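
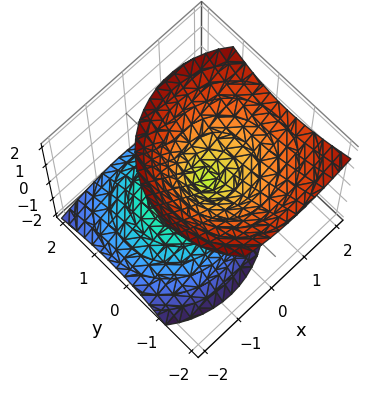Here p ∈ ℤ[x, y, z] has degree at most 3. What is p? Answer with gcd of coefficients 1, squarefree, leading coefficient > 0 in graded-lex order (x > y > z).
3*x^2 - 2*x*z + 3*y^2 + 2*y*z - 3*z^2

There are 2 components. Treating them together as one polynomial.
deg p = 2. A generic line meets the surface in up to 2 points.
Against the integer gridlines: it crosses the z-axis at the gridline z = 0; it meets the y-axis at y = 0 (among the integer gridlines).
Putting this together gives p.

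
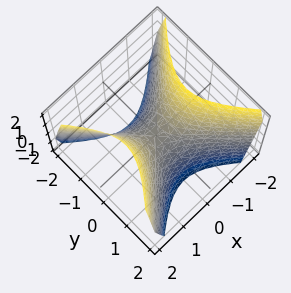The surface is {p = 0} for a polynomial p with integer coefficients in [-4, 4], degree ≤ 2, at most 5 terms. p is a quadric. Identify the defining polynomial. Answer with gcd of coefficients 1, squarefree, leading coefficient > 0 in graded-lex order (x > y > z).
3*x^2 - 3*y^2 - 2*z

The degree is 2 — a hyperbolic paraboloid; a quadric.
Symmetries: the x ↦ −x reflection is a symmetry, so x appears only in even powers; the y ↦ −y reflection is a symmetry, so y appears only in even powers.
Observable constraints: it meets the z-axis at z = 0 (among the integer gridlines); it crosses the y-axis at the gridline y = 0; it crosses the x-axis at the gridline x = 0.
These observations pin down the coefficients.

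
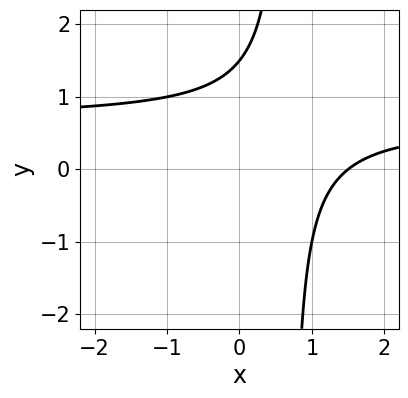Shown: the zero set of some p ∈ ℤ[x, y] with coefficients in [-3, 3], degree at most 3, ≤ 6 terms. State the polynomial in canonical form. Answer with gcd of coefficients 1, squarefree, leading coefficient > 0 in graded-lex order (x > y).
3*x*y - 2*x - 2*y + 3

The degree is 2 — the shape is more complex than any degree-1 curve.
Solving for integer coefficients yields p as stated.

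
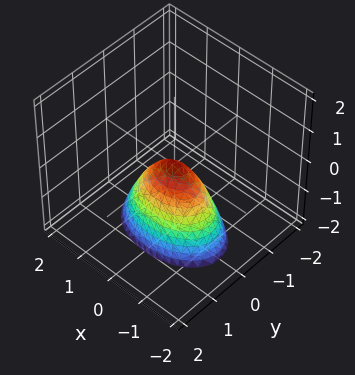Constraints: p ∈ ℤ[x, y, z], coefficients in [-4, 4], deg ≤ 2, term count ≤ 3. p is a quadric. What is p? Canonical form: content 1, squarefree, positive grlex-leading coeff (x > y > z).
x^2 + 2*y^2 + z

(a) deg p = 2. A single bowl opening along one axis; a quadric.
(b) Symmetries: mirror symmetry x ↦ −x ⇒ only even powers of x; the y ↦ −y reflection is a symmetry, so y appears only in even powers.
(c) Against the integer gridlines: it meets the x-axis at x = 0 (among the integer gridlines); it meets the y-axis at y = 0 (among the integer gridlines); it meets the z-axis at z = 0 (among the integer gridlines).
(d) The integer polynomial consistent with all of this is the stated p.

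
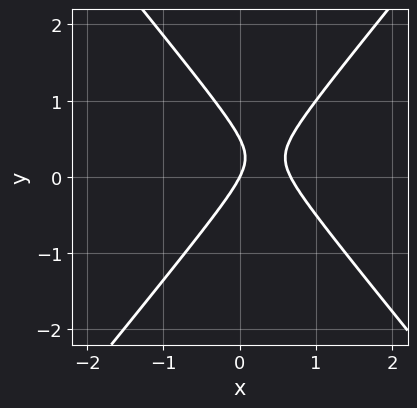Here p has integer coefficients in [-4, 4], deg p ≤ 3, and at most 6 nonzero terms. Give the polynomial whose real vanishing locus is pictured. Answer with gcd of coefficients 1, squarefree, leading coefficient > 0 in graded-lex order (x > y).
3*x^2 - 2*y^2 - 2*x + y

First, the degree is 2 — no degree-1 curve has this shape.
Next, observable constraints: it meets the x-axis at x = 0 (among the integer gridlines); it meets the y-axis at y = 0 (among the integer gridlines).
Finally, fitting integer coefficients to these (and the overall shape) gives p.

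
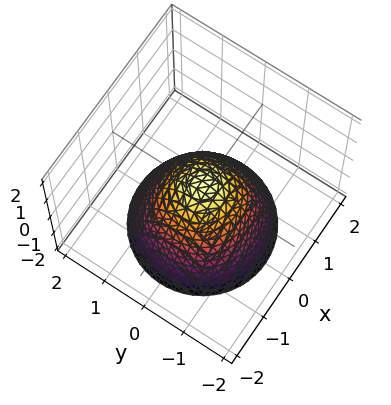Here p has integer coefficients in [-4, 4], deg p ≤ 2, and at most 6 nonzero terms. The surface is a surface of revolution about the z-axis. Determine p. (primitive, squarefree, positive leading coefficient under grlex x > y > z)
(a) deg p = 2. A generic line meets the surface in up to 2 points.
(b) Symmetries: rotational symmetry about the z-axis ⇒ p depends on x, y only through x² + y².
(c) Observable constraints: a circular section at z = 0 has radius between 0 and 1.
(d) Putting this together gives p.

3*x^2 + 3*y^2 + 3*z - 1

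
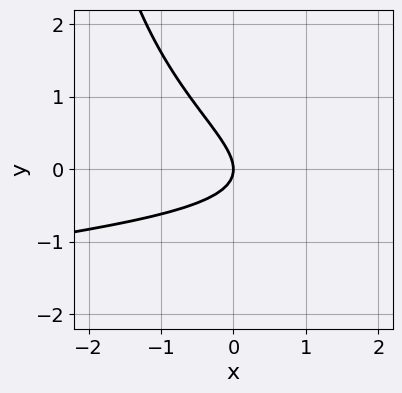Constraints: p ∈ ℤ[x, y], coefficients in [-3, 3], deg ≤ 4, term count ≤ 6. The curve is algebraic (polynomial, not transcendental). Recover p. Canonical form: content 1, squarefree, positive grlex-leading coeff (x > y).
Degree: the shape is more complex than any degree-2 curve, so deg p = 3.
From the axis intercepts and sections: it meets the y-axis at y = 0 (among the integer gridlines); it meets the x-axis at x = 0 (among the integer gridlines).
The integer polynomial consistent with all of this is the stated p.

x*y^2 + 2*x*y + 3*y^2 + 2*x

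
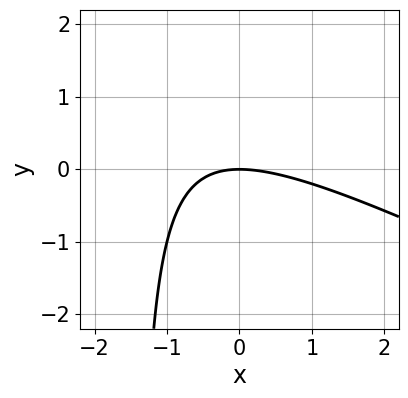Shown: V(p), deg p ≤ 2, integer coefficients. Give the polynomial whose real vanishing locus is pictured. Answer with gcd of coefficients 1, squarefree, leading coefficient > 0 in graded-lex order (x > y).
x^2 + 2*x*y + 3*y

(a) The degree is 2 — the shape is more complex than any degree-1 curve.
(b) Checking where it meets the axes: it meets the x-axis at x = 0 (among the integer gridlines); one y-axis crossing is at y = 0.
(c) These observations pin down the coefficients.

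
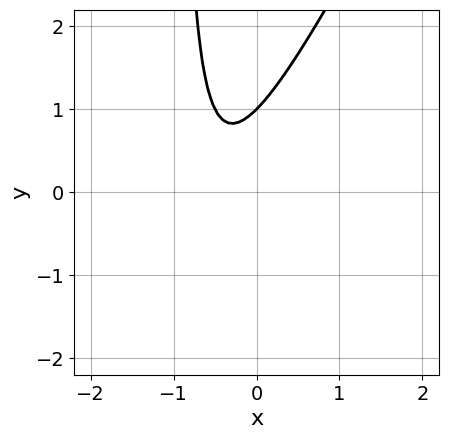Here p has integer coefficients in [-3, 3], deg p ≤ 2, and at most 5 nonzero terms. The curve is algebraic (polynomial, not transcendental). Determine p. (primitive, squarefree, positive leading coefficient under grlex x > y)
1. deg p = 2. The shape is more complex than any degree-1 curve.
2. Observable constraints: it misses every integer gridline on the x-axis; it meets the y-axis at y = 1 (among the integer gridlines).
3. Putting this together gives p.

2*x^2 - x*y + 2*x - y + 1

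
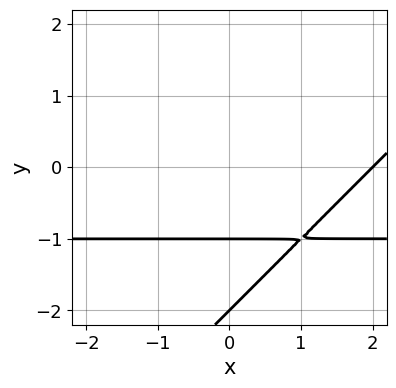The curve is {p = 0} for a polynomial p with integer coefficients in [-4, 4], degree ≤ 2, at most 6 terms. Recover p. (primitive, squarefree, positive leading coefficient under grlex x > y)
x*y - y^2 + x - 3*y - 2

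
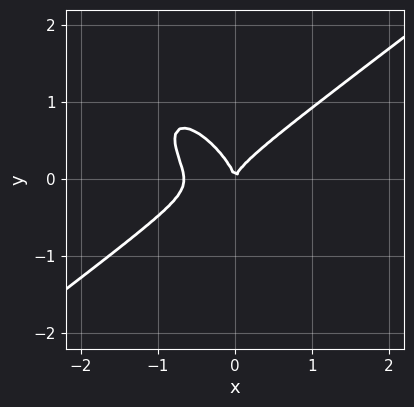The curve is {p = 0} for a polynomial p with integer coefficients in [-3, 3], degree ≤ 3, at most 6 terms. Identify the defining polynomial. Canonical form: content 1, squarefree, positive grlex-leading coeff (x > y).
3*x^3 - 3*x*y^2 - 3*y^3 + 2*x^2

The degree is 3 — no degree-2 curve has this shape.
Reading off the gridlines: it crosses the y-axis at the gridline y = 0; one x-axis crossing is at x = 0.
Fitting integer coefficients to these (and the overall shape) gives p.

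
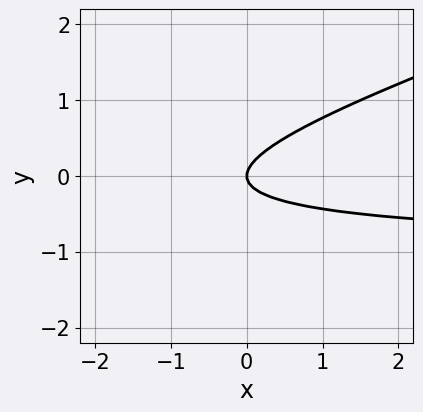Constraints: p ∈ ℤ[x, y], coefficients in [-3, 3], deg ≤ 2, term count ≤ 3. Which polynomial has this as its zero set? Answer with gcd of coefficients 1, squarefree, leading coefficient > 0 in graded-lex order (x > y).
x*y - 3*y^2 + x

(a) deg p = 2. The shape is more complex than any degree-1 curve.
(b) Reading off the gridlines: it meets the x-axis at x = 0 (among the integer gridlines); one y-axis crossing is at y = 0.
(c) Putting this together gives p.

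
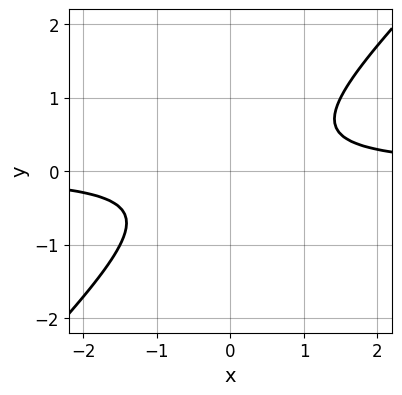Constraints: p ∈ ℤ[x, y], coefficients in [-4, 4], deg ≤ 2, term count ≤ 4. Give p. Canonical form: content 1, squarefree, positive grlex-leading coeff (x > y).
deg p = 2. No degree-1 curve has this shape.
From the visible intercepts: it misses every integer gridline on the y-axis; no x-intercept at any integer in the box.
Solving for integer coefficients yields p as stated.

2*x*y - 2*y^2 - 1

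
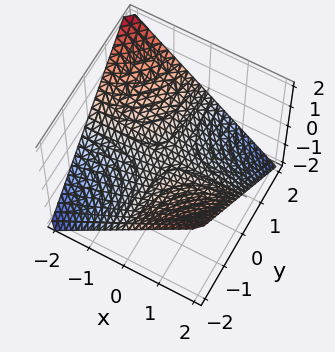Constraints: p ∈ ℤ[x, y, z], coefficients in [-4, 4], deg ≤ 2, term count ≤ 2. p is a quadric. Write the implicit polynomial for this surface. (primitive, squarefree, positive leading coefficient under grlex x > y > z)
x*y + 2*z

Degree: a saddle surface; a quadric, so deg p = 2.
Reading off the gridlines: the visible y-axis segment lies entirely on the surface; the visible x-axis segment lies entirely on the surface; it crosses the z-axis at the gridline z = 0.
These observations pin down the coefficients.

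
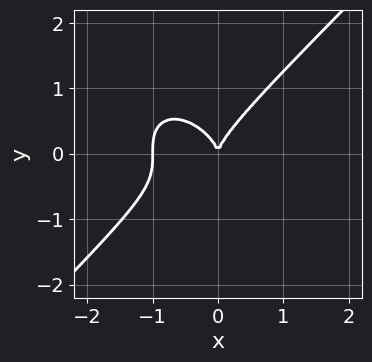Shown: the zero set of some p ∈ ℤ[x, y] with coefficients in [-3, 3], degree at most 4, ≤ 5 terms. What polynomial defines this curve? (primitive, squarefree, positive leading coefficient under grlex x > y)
1. deg p = 3.
2. From the axis intercepts and sections: among the integer gridlines, it crosses the x-axis at x ∈ {-1, 0}; it meets the y-axis at y = 0 (among the integer gridlines).
3. Together with the visible shape, these determine p as stated.

x^3 - y^3 + x^2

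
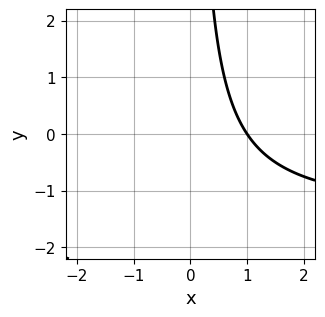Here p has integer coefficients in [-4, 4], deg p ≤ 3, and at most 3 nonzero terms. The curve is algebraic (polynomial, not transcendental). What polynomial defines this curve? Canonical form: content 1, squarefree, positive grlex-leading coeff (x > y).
2*x*y + 3*x - 3

First, degree: no degree-1 curve has this shape, so deg p = 2.
Then, reading off the gridlines: it crosses the x-axis at the gridline x = 1; the curve avoids every integer y-axis point in the box.
Finally, fitting integer coefficients to these (and the overall shape) gives p.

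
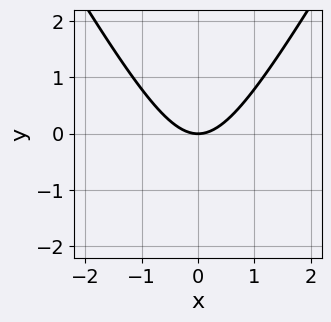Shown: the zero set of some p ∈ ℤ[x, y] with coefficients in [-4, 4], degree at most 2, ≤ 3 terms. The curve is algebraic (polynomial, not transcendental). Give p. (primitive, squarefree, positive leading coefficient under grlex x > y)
First, deg p = 2. No degree-1 curve has this shape.
Then, symmetries: mirror symmetry x ↦ −x ⇒ only even powers of x.
Then, checking where it meets the axes: one y-axis crossing is at y = 0; it meets the x-axis at x = 0 (among the integer gridlines).
Finally, putting this together gives p.

3*x^2 - y^2 - 3*y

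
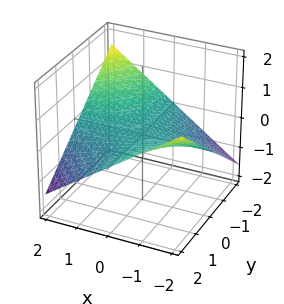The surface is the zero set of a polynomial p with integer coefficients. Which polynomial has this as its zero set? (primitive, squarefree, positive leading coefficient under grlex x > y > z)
First, deg p = 2. A saddle surface; a quadric.
Then, reading off the gridlines: the visible y-axis segment lies entirely on the surface; it meets the z-axis at z = 0 (among the integer gridlines).
Finally, putting this together gives p. Check: (2, 0, 0) on the x-axis lies on the surface, and p(2, 0, 0) = 0. ✓

x*y + 3*z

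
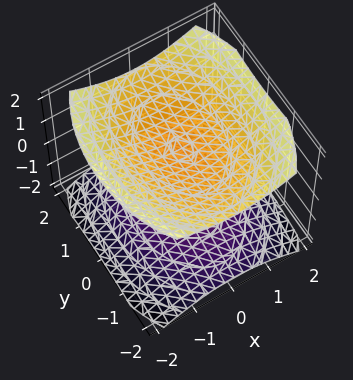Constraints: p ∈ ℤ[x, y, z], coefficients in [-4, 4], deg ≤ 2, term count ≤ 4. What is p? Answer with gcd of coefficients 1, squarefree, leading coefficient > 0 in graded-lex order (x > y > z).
2*x^2 + y^2 - 3*z^2 + 3

(a) There are 2 components.
(b) The degree is 2 — two separate bowl-shaped sheets opening away from each other; a quadric.
(c) Symmetries: mirror symmetry z ↦ −z ⇒ only even powers of z; it's symmetric under x → −x, forcing even powers of x; it's symmetric under y → −y, forcing even powers of y.
(d) Checking where it meets the axes: the z-axis gridline crossings are at z ∈ {-1, 1}; no x-intercept at any integer in the box.
(e) Together with the visible shape, these determine p as stated.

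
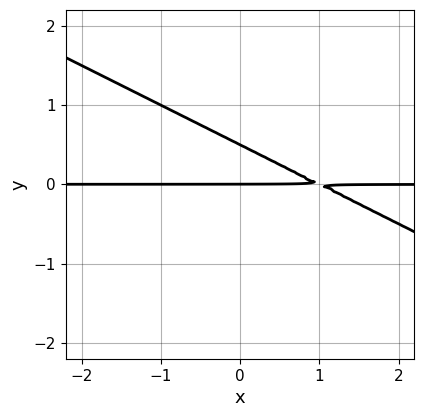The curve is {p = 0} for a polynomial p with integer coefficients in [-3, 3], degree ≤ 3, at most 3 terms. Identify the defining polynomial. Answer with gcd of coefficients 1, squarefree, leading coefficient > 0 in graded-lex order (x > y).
(a) The degree is 2 — the shape is more complex than any degree-1 curve.
(b) From the axis intercepts and sections: every point of the x-axis in the box is on the curve; one y-axis crossing is at y = 0.
(c) Matching integer coefficients to the picture gives p.

x*y + 2*y^2 - y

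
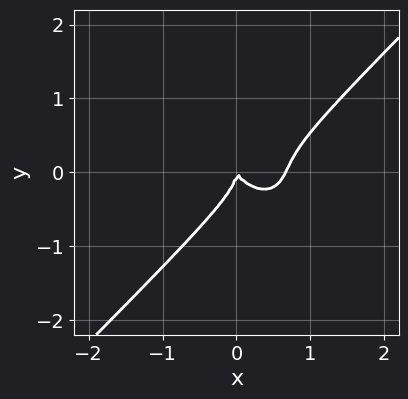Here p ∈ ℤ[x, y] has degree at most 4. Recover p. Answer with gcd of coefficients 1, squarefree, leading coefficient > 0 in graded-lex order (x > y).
3*x^3 - 3*y^3 - 2*x^2 - x*y

deg p = 3.
Reading off the gridlines: it crosses the y-axis at the gridline y = 0; it meets the x-axis at x = 0 (among the integer gridlines).
Assembling these constraints gives the stated polynomial.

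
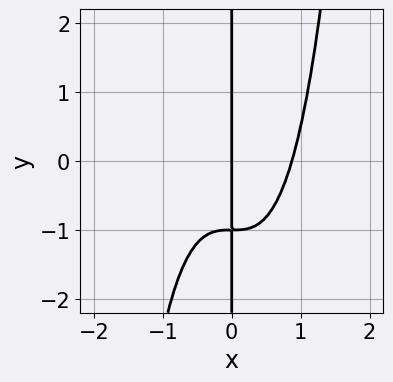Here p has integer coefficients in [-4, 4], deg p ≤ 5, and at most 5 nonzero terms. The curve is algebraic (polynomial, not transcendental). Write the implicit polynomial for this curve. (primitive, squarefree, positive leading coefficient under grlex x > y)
3*x^4 - 2*x*y - 2*x

1. Degree: a generic line meets the curve in up to 4 points, so deg p = 4.
2. Against the integer gridlines: it crosses the x-axis at the gridline x = 0; the visible y-axis segment lies entirely on the curve.
3. These observations pin down the coefficients.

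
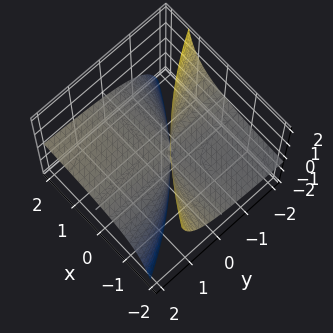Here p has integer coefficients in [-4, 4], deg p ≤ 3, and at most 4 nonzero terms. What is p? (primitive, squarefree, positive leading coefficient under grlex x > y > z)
x*y - 3*x*z - 3*y*z - z

deg p = 2.
From the visible intercepts: one z-axis crossing is at z = 0; every point of the y-axis in the box is on the surface; every point of the x-axis in the box is on the surface.
Assembling these constraints gives the stated polynomial.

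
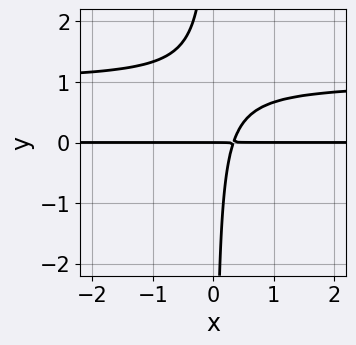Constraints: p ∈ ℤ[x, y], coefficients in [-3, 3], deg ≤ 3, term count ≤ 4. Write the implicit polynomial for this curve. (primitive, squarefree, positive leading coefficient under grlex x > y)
1. The degree is 3 — the shape is more complex than any degree-2 curve.
2. From the visible intercepts: the visible x-axis segment lies entirely on the curve; one y-axis crossing is at y = 0.
3. Matching integer coefficients to the picture gives p.

3*x*y^2 - 3*x*y + y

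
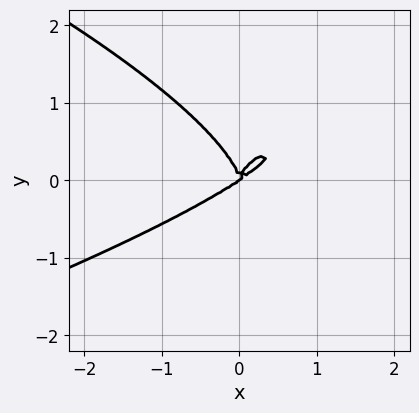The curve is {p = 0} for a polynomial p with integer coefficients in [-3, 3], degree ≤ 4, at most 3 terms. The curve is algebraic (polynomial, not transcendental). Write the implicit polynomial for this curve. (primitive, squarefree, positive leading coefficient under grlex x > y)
3*y^4 + 2*x^3 - 3*x^2*y

First, degree: a generic line meets the curve in up to 4 points, so deg p = 4.
Next, from the visible intercepts: one y-axis crossing is at y = 0; it crosses the x-axis at the gridline x = 0.
Finally, fitting integer coefficients to these (and the overall shape) gives p.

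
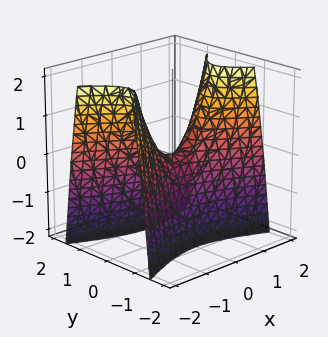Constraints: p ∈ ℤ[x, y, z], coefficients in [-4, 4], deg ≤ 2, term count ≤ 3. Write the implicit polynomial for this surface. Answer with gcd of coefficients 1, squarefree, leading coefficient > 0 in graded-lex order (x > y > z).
x^2 - 3*y^2 - z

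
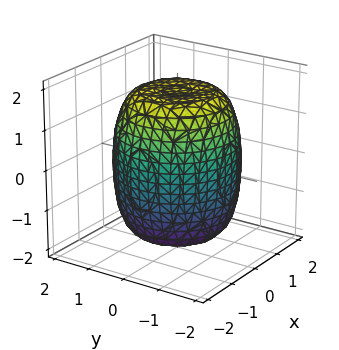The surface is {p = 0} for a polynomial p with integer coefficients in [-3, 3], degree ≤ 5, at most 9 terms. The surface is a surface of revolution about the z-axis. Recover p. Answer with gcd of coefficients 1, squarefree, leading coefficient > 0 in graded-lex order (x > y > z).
x^4 + 2*x^2*y^2 + y^4 - x^2 - y^2 + z^2 - 3

Degree: no degree-3 surface has this shape, so deg p = 4.
By symmetry, every cross-section ⟂ z is a circle, so x, y appear only via x² + y².
From the axis intercepts and sections: a circular section at z = 0 has radius between 1 and 2.
Solving for integer coefficients yields p as stated.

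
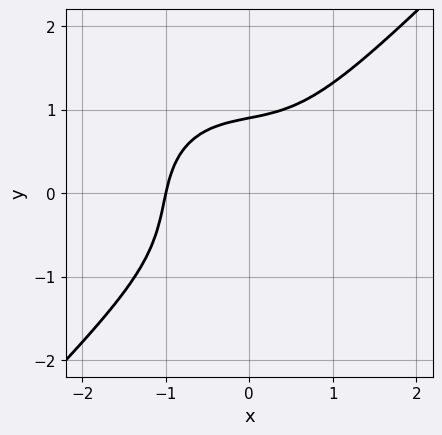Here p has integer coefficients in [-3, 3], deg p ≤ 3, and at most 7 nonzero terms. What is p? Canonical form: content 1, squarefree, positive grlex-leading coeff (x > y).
(a) The degree is 3 — the shape is more complex than any degree-2 curve.
(b) From the axis intercepts and sections: it meets the x-axis at x = -1 (among the integer gridlines).
(c) Matching integer coefficients to the picture gives p.

3*x^3 - 3*y^3 + 2*x*y - y^2 + 3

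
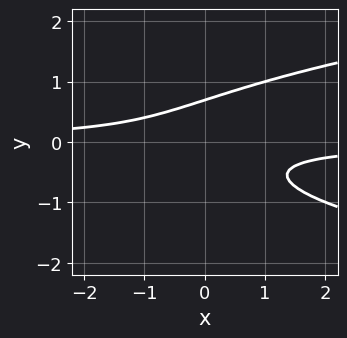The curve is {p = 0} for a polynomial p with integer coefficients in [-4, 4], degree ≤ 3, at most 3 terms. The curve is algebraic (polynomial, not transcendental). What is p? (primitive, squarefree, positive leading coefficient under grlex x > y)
3*y^3 - 2*x*y - 1

1. Degree: a generic line meets the curve in up to 3 points, so deg p = 3.
2. Against the integer gridlines: it misses every integer gridline on the x-axis.
3. Together with the visible shape, these determine p as stated.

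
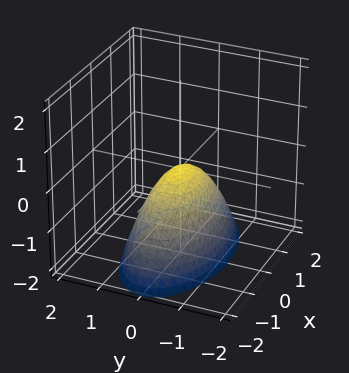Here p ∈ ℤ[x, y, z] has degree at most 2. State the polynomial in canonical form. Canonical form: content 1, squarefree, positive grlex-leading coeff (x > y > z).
x^2 + 3*y^2 + 2*z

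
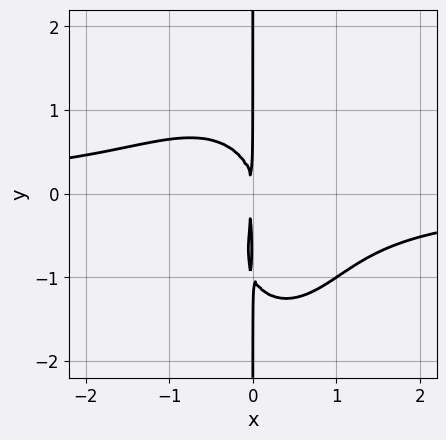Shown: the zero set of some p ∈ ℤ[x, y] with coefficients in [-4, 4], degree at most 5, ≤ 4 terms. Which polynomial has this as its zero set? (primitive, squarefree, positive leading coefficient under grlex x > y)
2*x^3*y + x*y^3 + x*y^2 + 2*x^2

1. Degree: a generic line meets the curve in up to 4 points, so deg p = 4.
2. From the axis intercepts and sections: the visible y-axis segment lies entirely on the curve.
3. Fitting integer coefficients to these (and the overall shape) gives p.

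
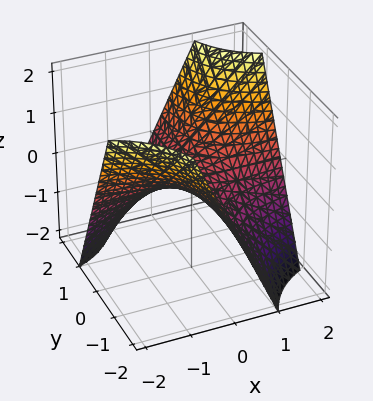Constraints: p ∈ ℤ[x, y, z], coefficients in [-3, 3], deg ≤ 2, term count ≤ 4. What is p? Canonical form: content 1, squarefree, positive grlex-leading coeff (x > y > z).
x*y - z

First, the degree is 2 — a saddle surface; a quadric.
Next, from the visible intercepts: it meets the z-axis at z = 0 (among the integer gridlines); the visible x-axis segment lies entirely on the surface; every point of the y-axis in the box is on the surface.
Finally, matching integer coefficients to the picture gives p.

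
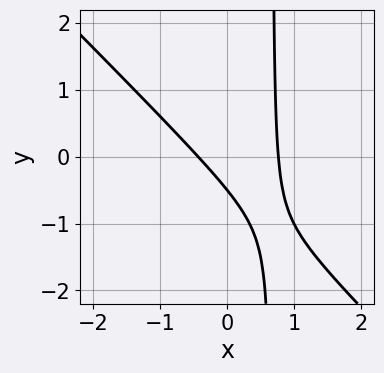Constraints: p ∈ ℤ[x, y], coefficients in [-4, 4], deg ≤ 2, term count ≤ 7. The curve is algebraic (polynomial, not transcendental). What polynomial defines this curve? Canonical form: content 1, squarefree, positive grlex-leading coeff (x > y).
(a) deg p = 2. The shape is more complex than any degree-1 curve.
(b) The integer polynomial consistent with all of this is the stated p.

3*x^2 + 3*x*y - x - 2*y - 1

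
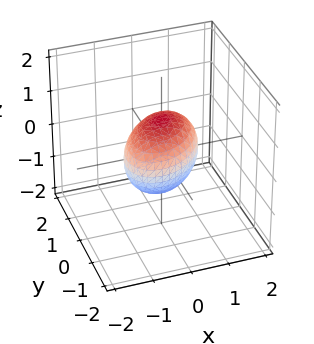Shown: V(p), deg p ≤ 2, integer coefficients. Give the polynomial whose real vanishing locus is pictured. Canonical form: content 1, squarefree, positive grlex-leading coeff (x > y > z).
3*x^2 - 2*x*y + 3*y^2 + 3*z^2 - 3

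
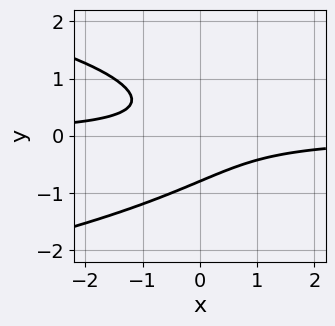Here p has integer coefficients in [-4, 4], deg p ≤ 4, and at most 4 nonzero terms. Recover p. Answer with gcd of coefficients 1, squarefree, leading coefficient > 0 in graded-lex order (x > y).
(a) The degree is 3 — a generic line meets the curve in up to 3 points.
(b) From the axis intercepts and sections: no x-intercept at any integer in the box.
(c) Assembling these constraints gives the stated polynomial.

2*y^3 + 2*x*y + 1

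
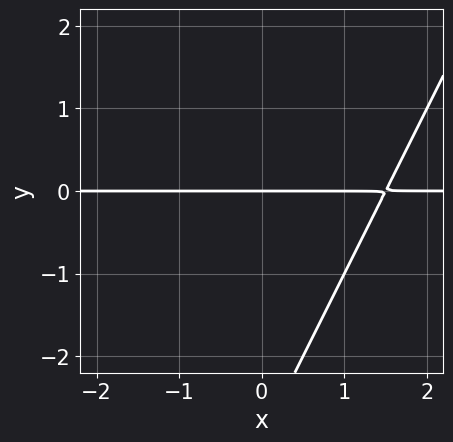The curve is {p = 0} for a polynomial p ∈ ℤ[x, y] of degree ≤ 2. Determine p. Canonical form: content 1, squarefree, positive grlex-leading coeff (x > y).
2*x*y - y^2 - 3*y

deg p = 2. A generic line meets the curve in up to 2 points.
Observable constraints: every point of the x-axis in the box is on the curve; one y-axis crossing is at y = 0.
Putting this together gives p.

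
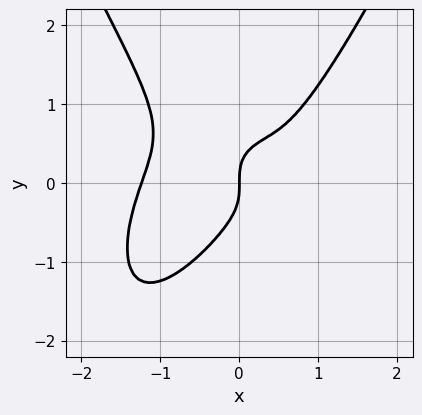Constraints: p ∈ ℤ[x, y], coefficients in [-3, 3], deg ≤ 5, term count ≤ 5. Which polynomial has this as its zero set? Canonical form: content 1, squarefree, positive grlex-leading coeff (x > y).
First, degree: the shape is more complex than any degree-3 curve, so deg p = 4.
Then, from the axis intercepts and sections: it crosses the y-axis at the gridline y = 0; one x-axis crossing is at x = 0.
Finally, together with the visible shape, these determine p as stated.

3*x^4 + 3*x^2*y - 3*y^3 - 3*x^2 + 2*x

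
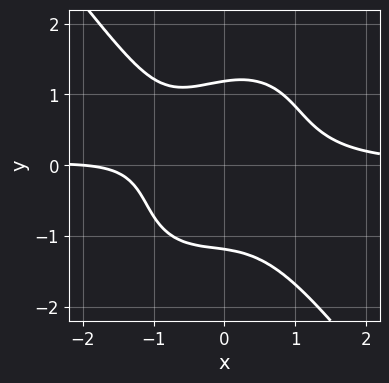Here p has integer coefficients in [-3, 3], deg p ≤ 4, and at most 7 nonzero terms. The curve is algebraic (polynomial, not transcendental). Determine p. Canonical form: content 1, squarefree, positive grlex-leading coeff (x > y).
2*x^3*y + y^4 + x^2*y - x - 2

(a) deg p = 4. The shape is more complex than any degree-3 curve.
(b) Observable constraints: it crosses the x-axis at the gridline x = -2.
(c) Solving for integer coefficients yields p as stated.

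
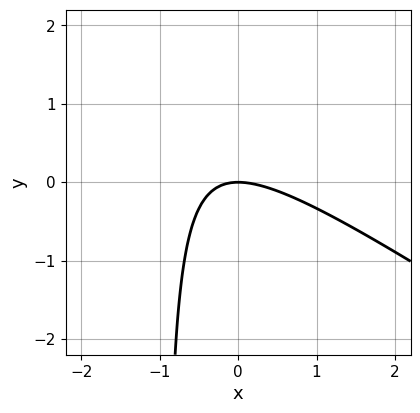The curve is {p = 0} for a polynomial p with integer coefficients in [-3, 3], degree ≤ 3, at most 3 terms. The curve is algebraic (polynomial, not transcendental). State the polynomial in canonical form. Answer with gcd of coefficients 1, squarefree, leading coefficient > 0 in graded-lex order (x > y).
2*x^2 + 3*x*y + 3*y

First, deg p = 2. A generic line meets the curve in up to 2 points.
Then, observable constraints: it crosses the x-axis at the gridline x = 0; it meets the y-axis at y = 0 (among the integer gridlines).
Finally, fitting integer coefficients to these (and the overall shape) gives p.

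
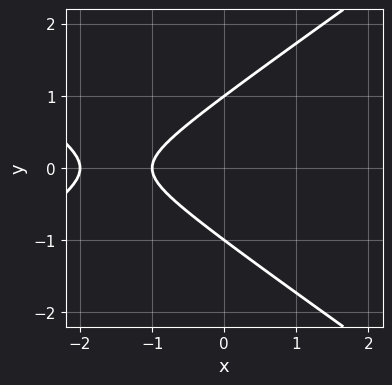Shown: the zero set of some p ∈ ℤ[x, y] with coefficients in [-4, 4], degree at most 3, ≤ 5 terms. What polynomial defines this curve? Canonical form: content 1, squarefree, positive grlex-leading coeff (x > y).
The degree is 2 — the shape is more complex than any degree-1 curve.
Symmetries: it's symmetric under y → −y, forcing even powers of y.
From the axis intercepts and sections: the x-axis gridline crossings are at x ∈ {-2, -1}; the y-axis gridline crossings are at y ∈ {-1, 1}.
Matching integer coefficients to the picture gives p.

x^2 - 2*y^2 + 3*x + 2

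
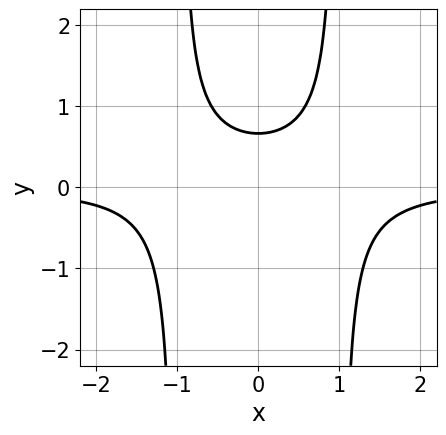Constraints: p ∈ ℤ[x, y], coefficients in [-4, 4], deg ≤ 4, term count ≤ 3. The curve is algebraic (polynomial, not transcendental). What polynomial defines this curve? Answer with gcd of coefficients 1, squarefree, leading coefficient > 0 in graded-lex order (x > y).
3*x^2*y - 3*y + 2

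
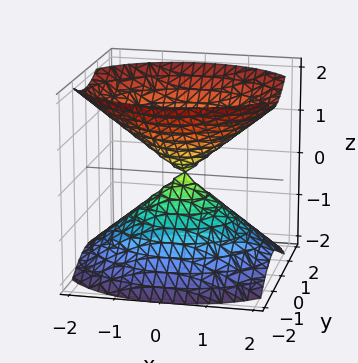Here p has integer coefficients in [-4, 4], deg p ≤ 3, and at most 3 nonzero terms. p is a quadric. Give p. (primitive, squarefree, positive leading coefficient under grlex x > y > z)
First, there are 2 components. Treating them together as one polynomial.
Then, degree: two nappes meeting at a single point; a quadric, so deg p = 2.
Next, symmetries: the z ↦ −z reflection is a symmetry, so z appears only in even powers; mirror symmetry x ↦ −x ⇒ only even powers of x; the y ↦ −y reflection is a symmetry, so y appears only in even powers.
Then, reading off the gridlines: it crosses the z-axis at the gridline z = 0; it crosses the x-axis at the gridline x = 0; it crosses the y-axis at the gridline y = 0.
Finally, putting this together gives p.

2*x^2 + 3*y^2 - 3*z^2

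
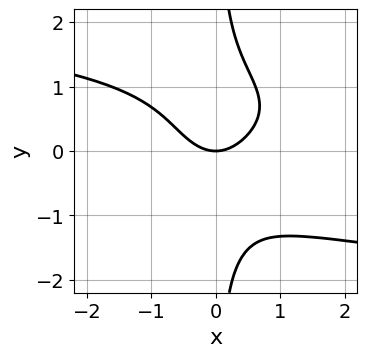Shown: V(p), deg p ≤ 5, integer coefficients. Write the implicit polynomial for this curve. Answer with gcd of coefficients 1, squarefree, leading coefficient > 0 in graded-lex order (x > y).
First, the degree is 4 — no degree-3 curve has this shape.
Next, observable constraints: it crosses the x-axis at the gridline x = 0; it crosses the y-axis at the gridline y = 0.
Finally, matching integer coefficients to the picture gives p.

x*y^3 + x^2 - y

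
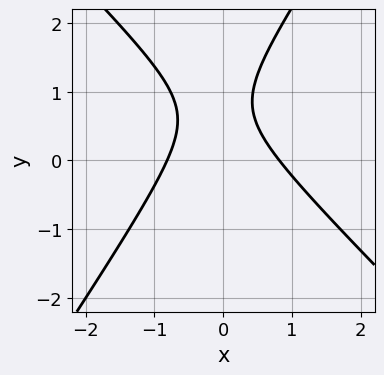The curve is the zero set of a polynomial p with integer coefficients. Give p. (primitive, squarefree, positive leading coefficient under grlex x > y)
1. Degree: no degree-1 curve has this shape, so deg p = 2.
2. Against the integer gridlines: no y-intercept at any integer in the box.
3. The integer polynomial consistent with all of this is the stated p.

3*x^2 + x*y - 2*y^2 + 3*y - 2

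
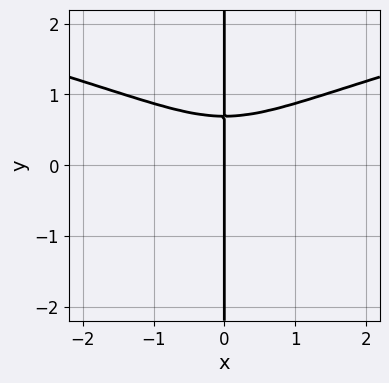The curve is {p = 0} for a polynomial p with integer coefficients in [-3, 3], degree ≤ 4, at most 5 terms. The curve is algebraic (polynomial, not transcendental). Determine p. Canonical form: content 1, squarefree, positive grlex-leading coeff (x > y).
3*x*y^3 - x^3 - x

First, degree: a generic line meets the curve in up to 4 points, so deg p = 4.
Then, from the visible intercepts: the visible y-axis segment lies entirely on the curve; it crosses the x-axis at the gridline x = 0.
Finally, the integer polynomial consistent with all of this is the stated p.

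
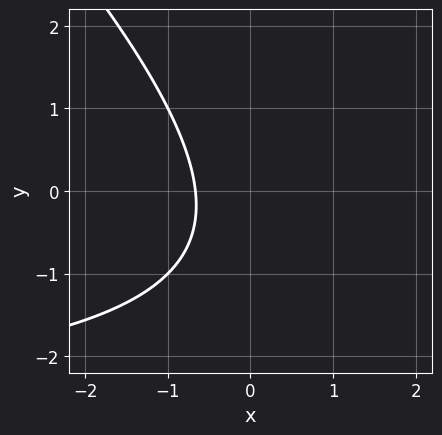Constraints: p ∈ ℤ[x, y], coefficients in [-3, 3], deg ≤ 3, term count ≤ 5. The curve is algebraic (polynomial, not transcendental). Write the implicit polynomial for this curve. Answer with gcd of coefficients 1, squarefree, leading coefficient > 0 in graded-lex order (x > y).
x*y + y^2 + 3*x + y + 2

First, degree: a generic line meets the curve in up to 2 points, so deg p = 2.
Next, from the visible intercepts: it misses every integer gridline on the y-axis.
Finally, together with the visible shape, these determine p as stated.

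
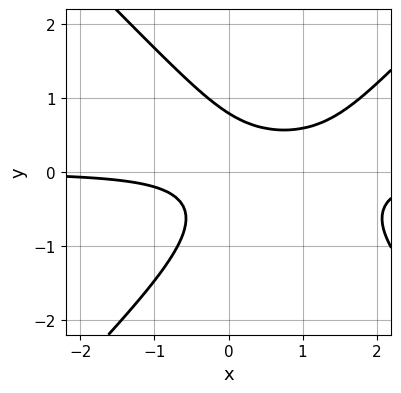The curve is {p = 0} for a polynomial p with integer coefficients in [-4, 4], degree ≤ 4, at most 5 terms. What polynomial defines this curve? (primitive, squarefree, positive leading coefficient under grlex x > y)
2*x^2*y - 2*y^3 - 3*x*y + 1

First, deg p = 3. No degree-2 curve has this shape.
Next, against the integer gridlines: it misses every integer gridline on the x-axis.
Finally, the integer polynomial consistent with all of this is the stated p.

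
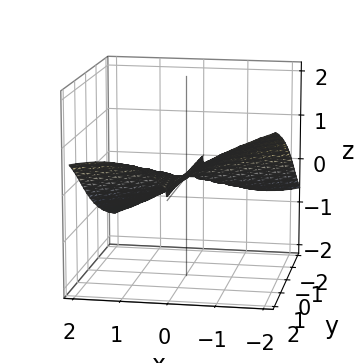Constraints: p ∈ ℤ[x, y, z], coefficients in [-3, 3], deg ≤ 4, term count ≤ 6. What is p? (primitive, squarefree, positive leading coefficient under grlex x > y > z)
The degree is 3 — no degree-2 surface has this shape.
From the axis intercepts and sections: every point of the y-axis in the box is on the surface; it crosses the x-axis at the gridline x = 0; it crosses the z-axis at the gridline z = 0.
Matching integer coefficients to the picture gives p.

x^3 - 2*x^2*y + 3*x^2*z + 3*z^3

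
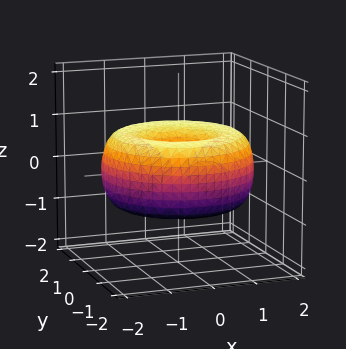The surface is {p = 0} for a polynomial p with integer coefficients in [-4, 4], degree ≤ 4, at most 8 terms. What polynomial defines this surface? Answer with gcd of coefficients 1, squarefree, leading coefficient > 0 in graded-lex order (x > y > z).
(a) deg p = 4. No degree-3 surface has this shape.
(b) Symmetry: the surface is invariant under rotation about z: p = q(x² + y², z).
(c) Checking where it meets the axes: one z-axis crossing is at z = 0; one x-axis crossing is at x = 0.
(d) These observations pin down the coefficients.

x^4 + 2*x^2*y^2 + y^4 - 3*x^2 - 3*y^2 + 3*z^2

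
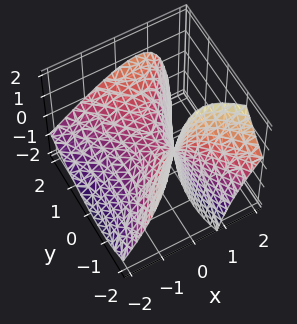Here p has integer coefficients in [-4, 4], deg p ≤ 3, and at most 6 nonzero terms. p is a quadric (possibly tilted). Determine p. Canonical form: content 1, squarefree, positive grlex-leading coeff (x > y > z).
2*x^2 - 2*x*z - y^2 + y*z + 2*z

1. deg p = 2. No degree-1 surface has this shape.
2. From the visible intercepts: one z-axis crossing is at z = 0; it meets the y-axis at y = 0 (among the integer gridlines); it meets the x-axis at x = 0 (among the integer gridlines).
3. Matching integer coefficients to the picture gives p.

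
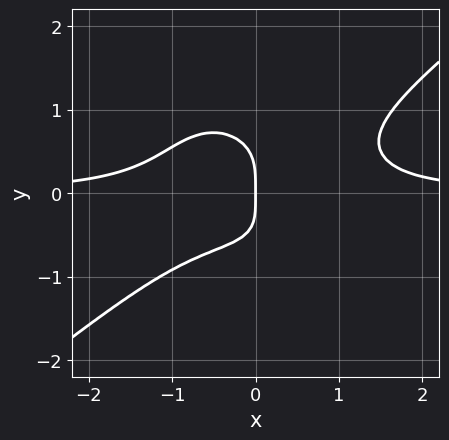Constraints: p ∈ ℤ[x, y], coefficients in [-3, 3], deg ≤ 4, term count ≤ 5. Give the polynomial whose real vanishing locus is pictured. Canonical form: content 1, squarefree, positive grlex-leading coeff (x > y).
3*x^3*y - 2*x^2*y^2 - 3*y^4 - x*y - 2*x

1. The degree is 4 — no degree-3 curve has this shape.
2. Checking where it meets the axes: it crosses the x-axis at the gridline x = 0; one y-axis crossing is at y = 0.
3. Assembling these constraints gives the stated polynomial.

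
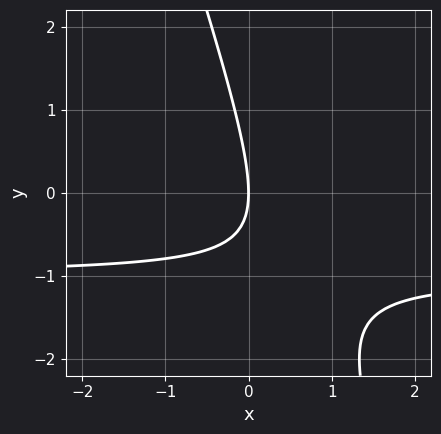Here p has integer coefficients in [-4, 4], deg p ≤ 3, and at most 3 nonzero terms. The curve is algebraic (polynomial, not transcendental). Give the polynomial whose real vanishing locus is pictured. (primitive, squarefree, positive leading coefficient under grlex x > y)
1. deg p = 2. A generic line meets the curve in up to 2 points.
2. From the axis intercepts and sections: one y-axis crossing is at y = 0; one x-axis crossing is at x = 0.
3. Putting this together gives p.

3*x*y + y^2 + 3*x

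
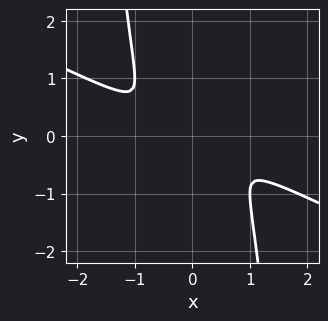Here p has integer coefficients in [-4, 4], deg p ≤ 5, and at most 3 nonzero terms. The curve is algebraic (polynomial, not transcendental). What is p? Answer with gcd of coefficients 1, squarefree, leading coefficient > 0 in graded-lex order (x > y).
x^4 + 2*x^3*y + y^2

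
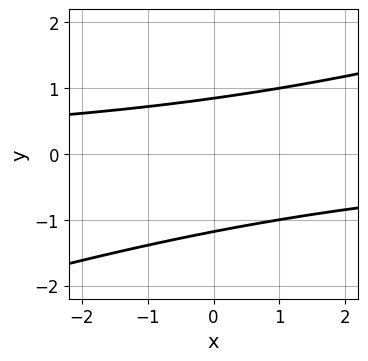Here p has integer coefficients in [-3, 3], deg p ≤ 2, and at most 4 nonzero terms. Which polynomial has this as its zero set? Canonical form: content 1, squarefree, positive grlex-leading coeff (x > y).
x*y - 3*y^2 - y + 3

First, the degree is 2 — no degree-1 curve has this shape.
Then, reading off the gridlines: no x-intercept at any integer in the box.
Finally, solving for integer coefficients yields p as stated.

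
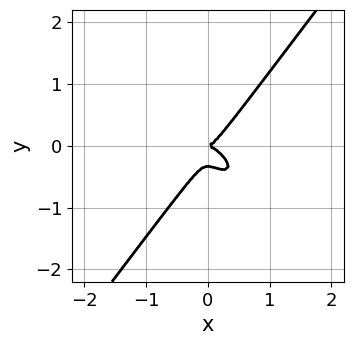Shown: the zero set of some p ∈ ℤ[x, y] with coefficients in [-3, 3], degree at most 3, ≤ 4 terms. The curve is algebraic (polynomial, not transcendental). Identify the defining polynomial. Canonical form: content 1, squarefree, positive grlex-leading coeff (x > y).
3*x^3 + 3*x^2*y - 3*y^3 - y^2

(a) Degree: a generic line meets the curve in up to 3 points, so deg p = 3.
(b) Observable constraints: it meets the y-axis at y = 0 (among the integer gridlines); it crosses the x-axis at the gridline x = 0.
(c) Matching integer coefficients to the picture gives p.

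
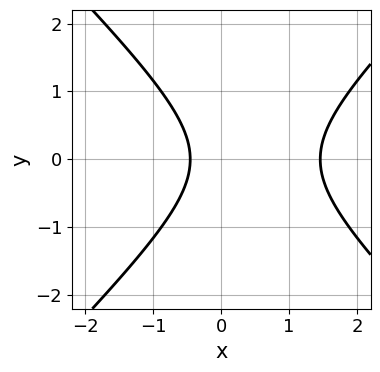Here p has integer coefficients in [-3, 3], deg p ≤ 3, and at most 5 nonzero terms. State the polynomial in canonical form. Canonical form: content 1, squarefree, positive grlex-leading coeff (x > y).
3*x^2 - 3*y^2 - 3*x - 2

(a) The degree is 2 — the shape is more complex than any degree-1 curve.
(b) Symmetries: mirror symmetry y ↦ −y ⇒ only even powers of y.
(c) Reading off the gridlines: no y-intercept at any integer in the box.
(d) The integer polynomial consistent with all of this is the stated p.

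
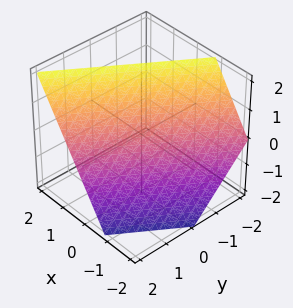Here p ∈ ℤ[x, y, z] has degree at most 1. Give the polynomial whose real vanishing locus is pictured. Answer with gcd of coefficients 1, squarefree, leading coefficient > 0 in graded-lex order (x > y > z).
1. Degree: the surface is flat (a plane), so deg p = 1.
2. From the axis intercepts and sections: one y-axis crossing is at y = 1; it meets the z-axis at z = 1 (among the integer gridlines).
3. Together with the visible shape, these determine p as stated.

3*x - 2*y - 2*z + 2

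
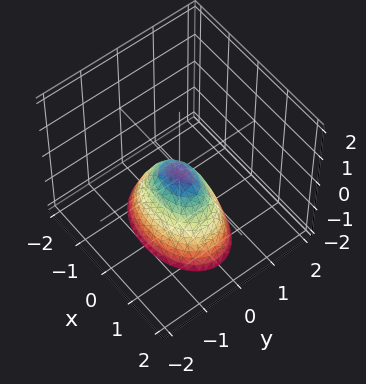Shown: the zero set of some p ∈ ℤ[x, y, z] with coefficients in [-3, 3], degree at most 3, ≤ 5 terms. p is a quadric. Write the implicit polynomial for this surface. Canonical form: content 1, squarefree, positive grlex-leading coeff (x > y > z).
x^2 + 2*y^2 + z

1. deg p = 2. A paraboloid; a quadric.
2. Symmetries: it's symmetric under x → −x, forcing even powers of x; the y ↦ −y reflection is a symmetry, so y appears only in even powers.
3. Reading off the gridlines: it crosses the y-axis at the gridline y = 0; one z-axis crossing is at z = 0.
4. The integer polynomial consistent with all of this is the stated p.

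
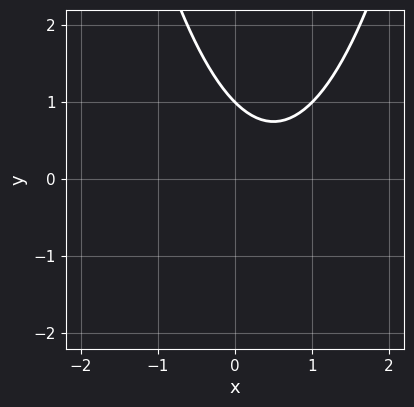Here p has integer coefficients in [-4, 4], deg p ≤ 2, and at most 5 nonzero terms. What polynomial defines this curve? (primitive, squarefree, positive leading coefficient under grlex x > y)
Degree: the shape is more complex than any degree-1 curve, so deg p = 2.
Reading off the gridlines: it crosses the y-axis at the gridline y = 1; the curve avoids every integer x-axis point in the box.
These observations pin down the coefficients.

x^2 - x - y + 1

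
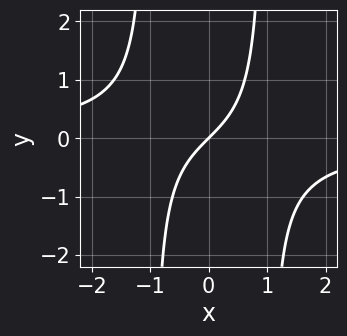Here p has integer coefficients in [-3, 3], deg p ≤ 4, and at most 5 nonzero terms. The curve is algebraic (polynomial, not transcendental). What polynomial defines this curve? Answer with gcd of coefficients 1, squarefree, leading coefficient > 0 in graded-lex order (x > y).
(a) Degree: no degree-2 curve has this shape, so deg p = 3.
(b) Against the integer gridlines: one y-axis crossing is at y = 0; one x-axis crossing is at x = 0.
(c) The integer polynomial consistent with all of this is the stated p.

x^2*y + x - y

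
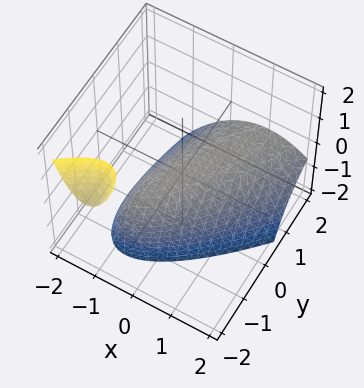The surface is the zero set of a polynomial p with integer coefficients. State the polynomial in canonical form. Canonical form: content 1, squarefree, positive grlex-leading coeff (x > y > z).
3*x^2 - 3*x*y + y^2 + 2*y*z + 3*z

(a) I count 2 distinct pieces. They look like related sheets of one shape, so recover p as a whole.
(b) Degree: no degree-1 surface has this shape, so deg p = 2.
(c) Reading off the gridlines: one x-axis crossing is at x = 0; it crosses the y-axis at the gridline y = 0.
(d) These observations pin down the coefficients.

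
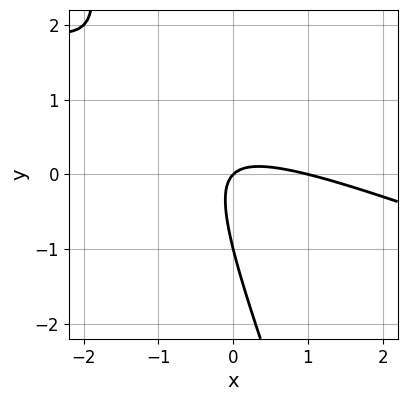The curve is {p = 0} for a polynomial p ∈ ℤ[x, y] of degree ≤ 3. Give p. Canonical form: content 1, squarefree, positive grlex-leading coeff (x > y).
x^2 + 3*x*y + y^2 - x + y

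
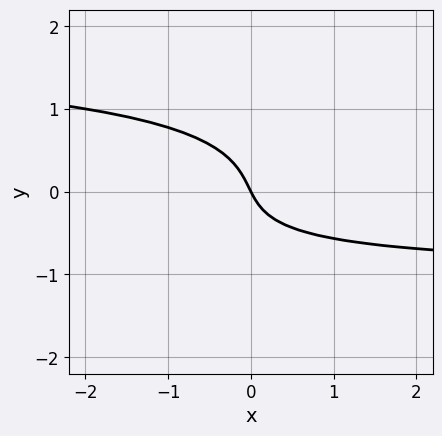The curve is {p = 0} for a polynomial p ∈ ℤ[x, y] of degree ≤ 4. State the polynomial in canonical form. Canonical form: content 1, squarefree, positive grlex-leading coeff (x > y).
The degree is 3 — the shape is more complex than any degree-2 curve.
Checking where it meets the axes: one x-axis crossing is at x = 0; it meets the y-axis at y = 0 (among the integer gridlines).
Together with the visible shape, these determine p as stated.

x*y^2 - 3*y^3 - x*y - 2*x - y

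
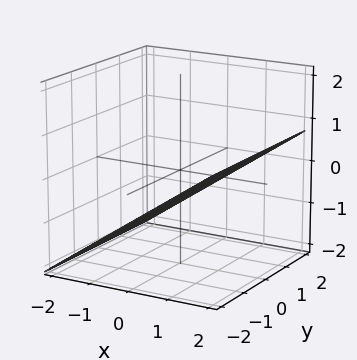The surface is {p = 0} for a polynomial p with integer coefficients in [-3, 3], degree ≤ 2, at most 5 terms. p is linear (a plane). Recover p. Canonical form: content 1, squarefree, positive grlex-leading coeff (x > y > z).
2*x - 3*z - 2

First, the degree is 1 — every cross-section is a straight line — this is a plane.
Then, checking where it meets the axes: it crosses the x-axis at the gridline x = 1; the surface avoids every integer y-axis point in the box.
Finally, solving for integer coefficients yields p as stated.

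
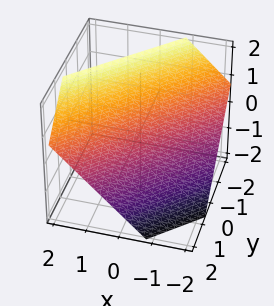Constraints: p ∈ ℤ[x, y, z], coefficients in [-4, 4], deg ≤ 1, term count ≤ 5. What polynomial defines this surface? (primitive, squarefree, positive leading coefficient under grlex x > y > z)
3*x - 3*y - 3*z + 2

First, the degree is 1 — the surface is flat (a plane).
Finally, matching integer coefficients to the picture gives p.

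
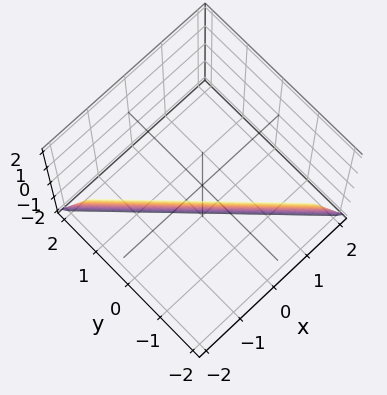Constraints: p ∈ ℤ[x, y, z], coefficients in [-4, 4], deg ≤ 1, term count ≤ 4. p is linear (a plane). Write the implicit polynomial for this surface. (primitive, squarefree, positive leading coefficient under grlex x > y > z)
1. The degree is 1 — the surface is flat (a plane).
2. Against the integer gridlines: it crosses the z-axis at the gridline z = -2.
3. Together with the visible shape, these determine p as stated.

3*x + 3*y + z + 2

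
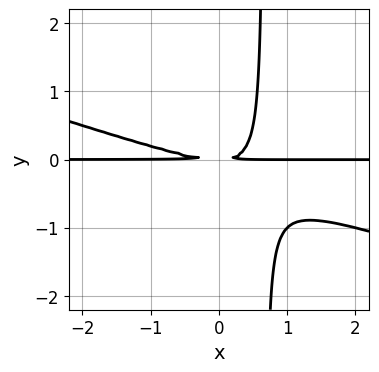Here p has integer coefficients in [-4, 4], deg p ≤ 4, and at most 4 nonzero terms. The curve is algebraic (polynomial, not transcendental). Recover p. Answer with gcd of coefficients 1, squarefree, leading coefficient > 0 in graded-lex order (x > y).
Degree: the shape is more complex than any degree-2 curve, so deg p = 3.
Reading off the gridlines: the visible x-axis segment lies entirely on the curve.
Matching integer coefficients to the picture gives p.

x^2*y + 3*x*y^2 - 2*y^2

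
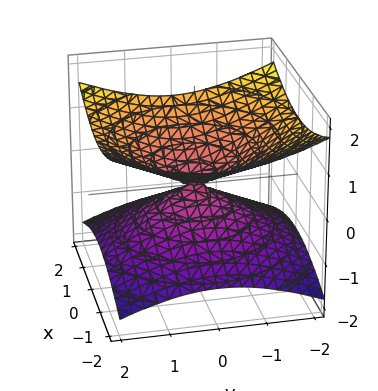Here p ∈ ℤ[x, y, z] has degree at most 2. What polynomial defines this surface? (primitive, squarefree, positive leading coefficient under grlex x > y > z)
x^2 + y^2 - 3*z^2

The degree is 2 — a double cone through the origin; a quadric.
Symmetries: it's symmetric under z → −z, forcing even powers of z; the z-axis is an axis of rotation, so x and y enter only as x² + y².
From the axis intercepts and sections: a circular section at z = -1 has radius between 1 and 2; one y-axis crossing is at y = 0.
Together with the visible shape, these determine p as stated.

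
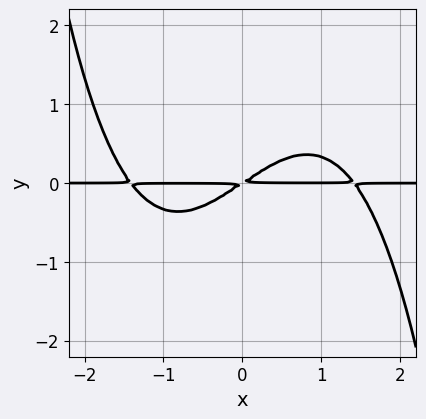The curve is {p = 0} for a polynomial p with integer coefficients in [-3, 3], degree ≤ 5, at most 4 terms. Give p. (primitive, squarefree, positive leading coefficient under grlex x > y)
x^3*y - 2*x*y + 3*y^2

The degree is 4 — no degree-3 curve has this shape.
Observable constraints: the visible x-axis segment lies entirely on the curve.
Matching integer coefficients to the picture gives p.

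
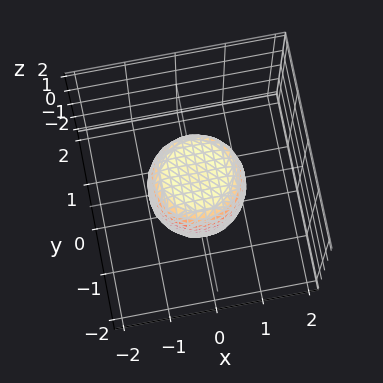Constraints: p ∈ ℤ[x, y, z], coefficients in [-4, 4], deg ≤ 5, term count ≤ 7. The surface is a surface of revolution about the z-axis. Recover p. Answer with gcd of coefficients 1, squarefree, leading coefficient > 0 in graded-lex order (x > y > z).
2*x^4 + 4*x^2*y^2 + 2*y^4 - x^2 - y^2 + z^2 - 1

1. Degree: the shape is more complex than any degree-3 surface, so deg p = 4.
2. Symmetries: rotational symmetry about the z-axis ⇒ p depends on x, y only through x² + y².
3. Observable constraints: a circular section at z = 1 has radius between 0 and 1; among the integer gridlines, it crosses the z-axis at z ∈ {-1, 1}.
4. Assembling these constraints gives the stated polynomial. Check: (0, -1, 0) on the y-axis lies on the surface, and p(0, -1, 0) = 0. ✓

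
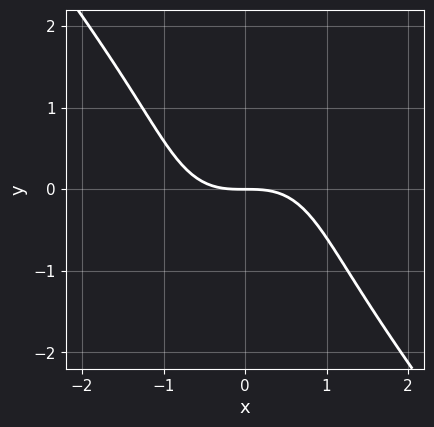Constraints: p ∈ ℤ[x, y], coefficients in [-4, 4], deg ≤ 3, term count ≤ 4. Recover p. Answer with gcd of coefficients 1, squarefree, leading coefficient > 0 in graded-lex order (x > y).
Degree: a generic line meets the curve in up to 3 points, so deg p = 3.
Against the integer gridlines: it meets the x-axis at x = 0 (among the integer gridlines); it meets the y-axis at y = 0 (among the integer gridlines).
Matching integer coefficients to the picture gives p.

2*x^3 + y^3 + 3*y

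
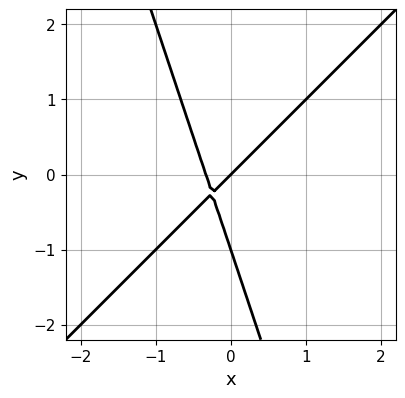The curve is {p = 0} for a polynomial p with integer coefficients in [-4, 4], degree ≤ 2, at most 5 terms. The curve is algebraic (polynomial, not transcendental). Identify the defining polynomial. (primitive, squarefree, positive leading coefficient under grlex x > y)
3*x^2 - 2*x*y - y^2 + x - y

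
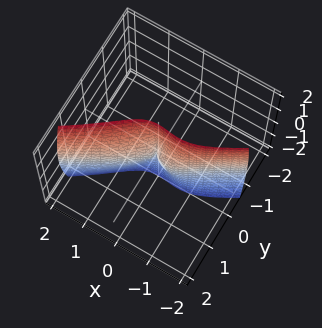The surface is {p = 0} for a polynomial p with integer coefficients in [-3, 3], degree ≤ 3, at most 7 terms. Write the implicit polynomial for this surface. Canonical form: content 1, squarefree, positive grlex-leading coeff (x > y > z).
(a) The degree is 3 — the shape is more complex than any degree-2 surface.
(b) Checking where it meets the axes: every point of the z-axis in the box is on the surface; one y-axis crossing is at y = 0; among the integer gridlines, it crosses the x-axis at x ∈ {-1, 0}.
(c) Matching integer coefficients to the picture gives p.

2*x^3 - 3*x^2*y - 2*y^3 - y*z^2 + 2*x^2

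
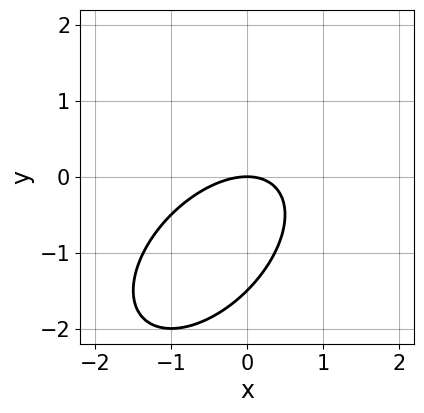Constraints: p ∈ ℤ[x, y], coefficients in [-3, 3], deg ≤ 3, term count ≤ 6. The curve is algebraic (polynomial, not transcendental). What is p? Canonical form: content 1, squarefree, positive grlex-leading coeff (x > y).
First, the degree is 2 — the shape is more complex than any degree-1 curve.
Then, observable constraints: it meets the y-axis at y = 0 (among the integer gridlines); it meets the x-axis at x = 0 (among the integer gridlines).
Finally, the integer polynomial consistent with all of this is the stated p.

2*x^2 - 2*x*y + 2*y^2 + 3*y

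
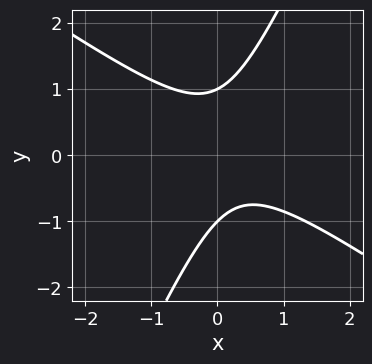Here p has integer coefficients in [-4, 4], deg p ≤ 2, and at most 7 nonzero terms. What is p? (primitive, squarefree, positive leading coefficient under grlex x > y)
3*x^2 + 3*x*y - 2*y^2 - x + 2

First, deg p = 2.
Then, from the axis intercepts and sections: it misses every integer gridline on the x-axis; the y-axis gridline crossings are at y ∈ {-1, 1}.
Finally, fitting integer coefficients to these (and the overall shape) gives p.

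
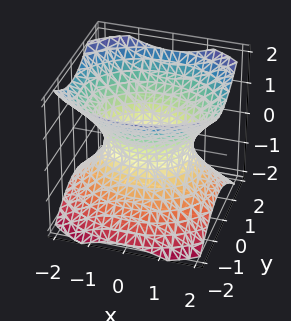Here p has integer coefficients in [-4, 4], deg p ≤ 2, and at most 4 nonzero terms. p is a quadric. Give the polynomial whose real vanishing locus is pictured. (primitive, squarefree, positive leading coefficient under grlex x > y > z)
First, deg p = 2. One connected sheet with a waist; a quadric.
Next, symmetries: it's symmetric under y → −y, forcing even powers of y; it's symmetric under z → −z, forcing even powers of z; mirror symmetry x ↦ −x ⇒ only even powers of x.
Then, observable constraints: the y-axis gridline crossings are at y ∈ {-1, 1}; the surface avoids every integer z-axis point in the box.
Finally, fitting integer coefficients to these (and the overall shape) gives p.

2*x^2 + 3*y^2 - 3*z^2 - 3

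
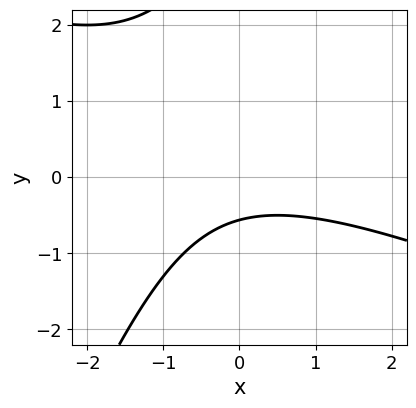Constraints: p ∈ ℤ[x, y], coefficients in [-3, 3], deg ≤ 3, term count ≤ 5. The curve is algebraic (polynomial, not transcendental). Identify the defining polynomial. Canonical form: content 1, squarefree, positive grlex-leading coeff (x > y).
(a) Degree: no degree-1 curve has this shape, so deg p = 2.
(b) From the axis intercepts and sections: it misses every integer gridline on the x-axis.
(c) Assembling these constraints gives the stated polynomial.

x^2 + 2*x*y - y^2 + 3*y + 2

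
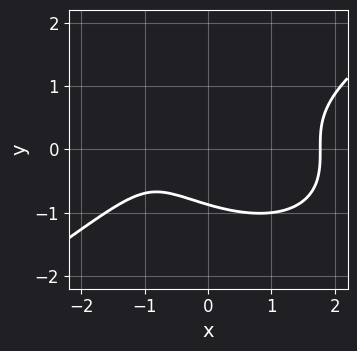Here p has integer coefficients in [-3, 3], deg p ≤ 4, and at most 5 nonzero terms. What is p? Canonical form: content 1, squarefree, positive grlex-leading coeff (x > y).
(a) The degree is 3 — no degree-2 curve has this shape.
(b) Matching integer coefficients to the picture gives p.

x^3 - 3*y^3 - 2*x - 2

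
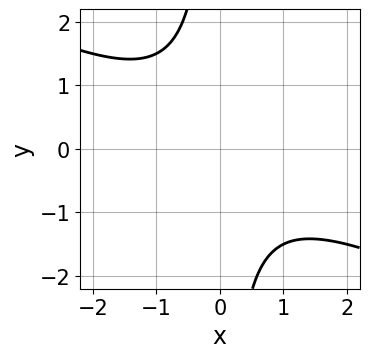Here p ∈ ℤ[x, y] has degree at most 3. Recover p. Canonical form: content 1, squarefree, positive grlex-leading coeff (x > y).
x^2 + 2*x*y + 2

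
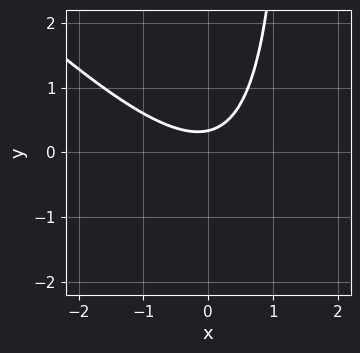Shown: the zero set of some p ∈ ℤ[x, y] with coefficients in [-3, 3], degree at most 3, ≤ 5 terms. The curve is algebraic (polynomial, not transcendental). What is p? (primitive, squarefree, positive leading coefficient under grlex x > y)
2*x^2 + 2*x*y - 3*y + 1

(a) Degree: a generic line meets the curve in up to 2 points, so deg p = 2.
(b) Observable constraints: it misses every integer gridline on the x-axis.
(c) These observations pin down the coefficients.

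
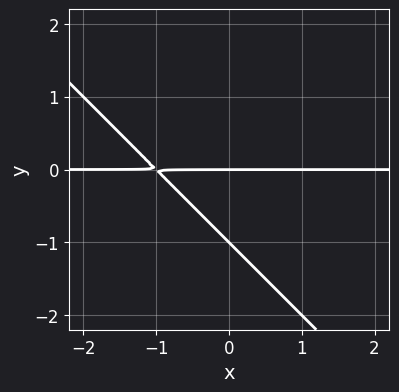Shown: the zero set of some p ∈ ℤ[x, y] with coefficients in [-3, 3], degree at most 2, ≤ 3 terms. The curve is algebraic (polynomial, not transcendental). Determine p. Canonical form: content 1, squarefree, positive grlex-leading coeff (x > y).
x*y + y^2 + y

The degree is 2 — a generic line meets the curve in up to 2 points.
Reading off the gridlines: every point of the x-axis in the box is on the curve; the y-axis gridline crossings are at y ∈ {-1, 0}.
Putting this together gives p.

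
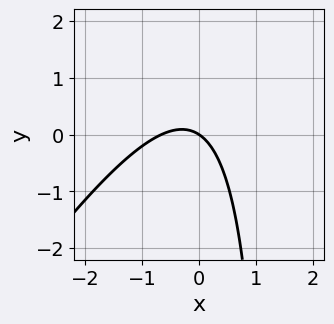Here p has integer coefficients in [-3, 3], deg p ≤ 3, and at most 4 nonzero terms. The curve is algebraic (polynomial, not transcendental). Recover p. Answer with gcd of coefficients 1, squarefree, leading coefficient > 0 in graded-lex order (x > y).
3*x^2 - 2*x*y + 2*x + 3*y

First, the degree is 2 — the shape is more complex than any degree-1 curve.
Next, observable constraints: one y-axis crossing is at y = 0; one x-axis crossing is at x = 0.
Finally, putting this together gives p.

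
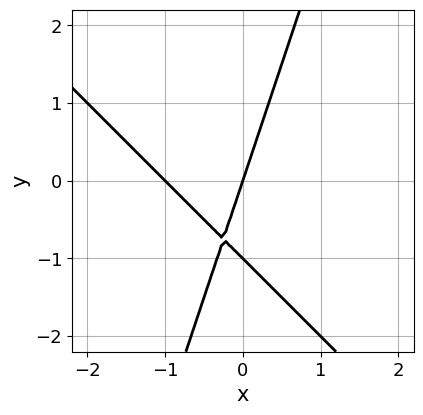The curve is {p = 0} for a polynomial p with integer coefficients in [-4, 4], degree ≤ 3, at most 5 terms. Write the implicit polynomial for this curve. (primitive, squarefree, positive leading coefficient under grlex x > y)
(a) deg p = 2. No degree-1 curve has this shape.
(b) From the visible intercepts: among the integer gridlines, it crosses the x-axis at x ∈ {-1, 0}; among the integer gridlines, it crosses the y-axis at y ∈ {-1, 0}.
(c) Solving for integer coefficients yields p as stated.

3*x^2 + 2*x*y - y^2 + 3*x - y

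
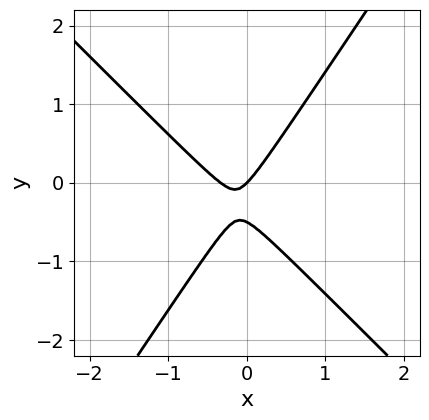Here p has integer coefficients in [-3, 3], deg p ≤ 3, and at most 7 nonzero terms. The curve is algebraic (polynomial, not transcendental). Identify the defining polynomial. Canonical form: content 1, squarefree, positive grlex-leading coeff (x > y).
(a) Degree: the shape is more complex than any degree-1 curve, so deg p = 2.
(b) Against the integer gridlines: one x-axis crossing is at x = 0; it meets the y-axis at y = 0 (among the integer gridlines).
(c) Assembling these constraints gives the stated polynomial.

3*x^2 + x*y - 2*y^2 + x - y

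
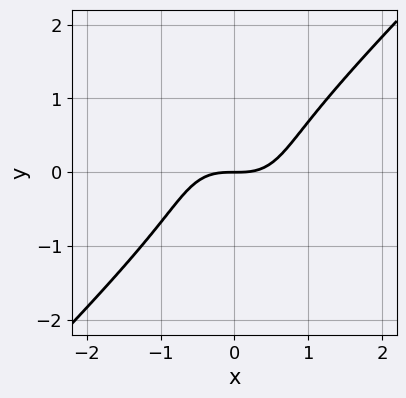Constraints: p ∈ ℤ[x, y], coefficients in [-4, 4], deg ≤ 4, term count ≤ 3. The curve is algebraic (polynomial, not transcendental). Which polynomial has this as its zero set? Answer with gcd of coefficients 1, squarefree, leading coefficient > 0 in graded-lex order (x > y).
x^3 - y^3 - y

(a) deg p = 3.
(b) Checking where it meets the axes: one y-axis crossing is at y = 0; it meets the x-axis at x = 0 (among the integer gridlines).
(c) Fitting integer coefficients to these (and the overall shape) gives p.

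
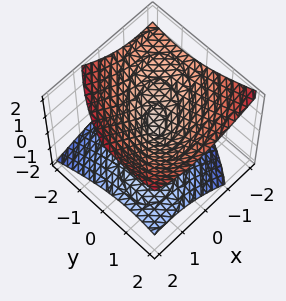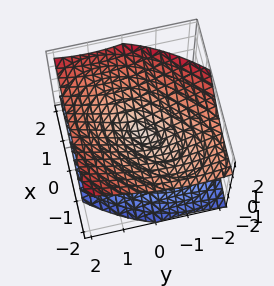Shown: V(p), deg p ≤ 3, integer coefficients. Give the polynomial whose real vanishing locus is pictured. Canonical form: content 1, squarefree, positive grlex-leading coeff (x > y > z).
x^2 - x*y + x*z + y^2 - 2*z^2

deg p = 2. A generic line meets the surface in up to 2 points.
Observable constraints: it meets the z-axis at z = 0 (among the integer gridlines); one x-axis crossing is at x = 0; it meets the y-axis at y = 0 (among the integer gridlines).
Putting this together gives p.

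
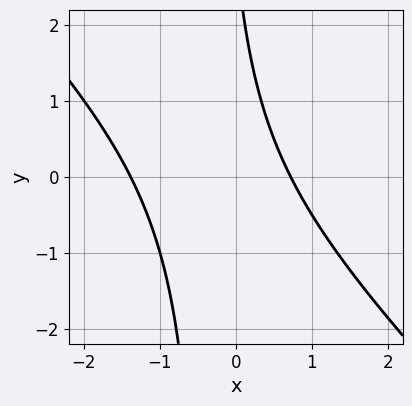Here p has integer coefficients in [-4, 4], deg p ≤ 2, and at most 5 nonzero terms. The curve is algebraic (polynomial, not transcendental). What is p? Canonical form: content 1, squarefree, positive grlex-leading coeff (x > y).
3*x^2 + 3*x*y + 2*x + y - 3

First, degree: no degree-1 curve has this shape, so deg p = 2.
Then, reading off the gridlines: the curve avoids every integer y-axis point in the box.
Finally, assembling these constraints gives the stated polynomial.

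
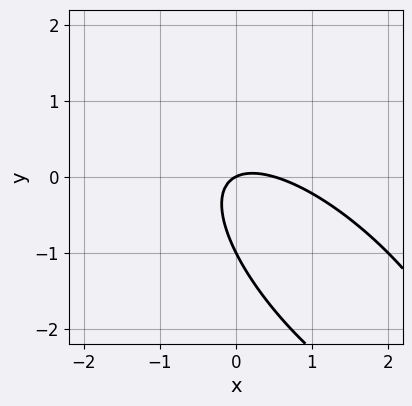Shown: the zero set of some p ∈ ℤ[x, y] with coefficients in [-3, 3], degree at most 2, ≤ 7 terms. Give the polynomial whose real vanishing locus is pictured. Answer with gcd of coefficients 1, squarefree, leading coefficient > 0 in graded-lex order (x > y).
2*x^2 + 3*x*y + 2*y^2 - x + 2*y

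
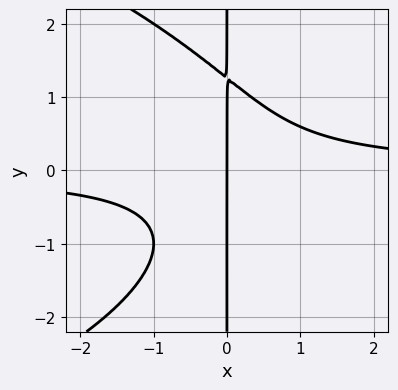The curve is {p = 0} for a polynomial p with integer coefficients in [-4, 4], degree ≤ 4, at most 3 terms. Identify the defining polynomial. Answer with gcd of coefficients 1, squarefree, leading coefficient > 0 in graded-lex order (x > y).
x*y^3 + 3*x^2*y - 2*x

Degree: no degree-3 curve has this shape, so deg p = 4.
From the visible intercepts: one x-axis crossing is at x = 0; the visible y-axis segment lies entirely on the curve.
Matching integer coefficients to the picture gives p.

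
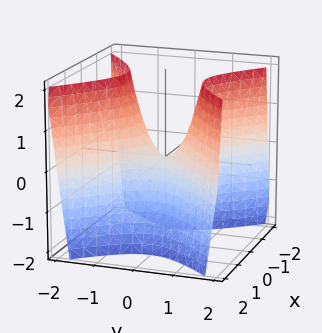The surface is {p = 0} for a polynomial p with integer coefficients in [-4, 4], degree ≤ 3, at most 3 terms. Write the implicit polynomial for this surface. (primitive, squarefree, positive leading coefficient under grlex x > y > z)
2*x^2 - 2*y^2 + z

1. deg p = 2.
2. Symmetries: mirror symmetry x ↦ −x ⇒ only even powers of x; the y ↦ −y reflection is a symmetry, so y appears only in even powers.
3. From the axis intercepts and sections: it meets the z-axis at z = 0 (among the integer gridlines); it crosses the x-axis at the gridline x = 0.
4. Putting this together gives p.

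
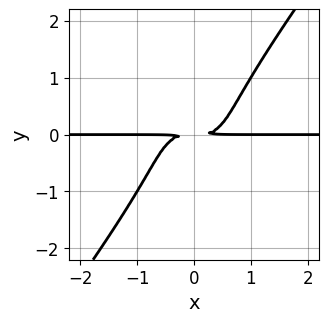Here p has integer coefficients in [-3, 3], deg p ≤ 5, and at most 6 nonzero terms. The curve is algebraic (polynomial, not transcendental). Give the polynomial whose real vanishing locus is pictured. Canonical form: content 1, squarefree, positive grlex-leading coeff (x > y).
3*x^3*y + x^2*y^2 - x*y^3 - y^4 - 2*y^2

(a) Degree: no degree-3 curve has this shape, so deg p = 4.
(b) Checking where it meets the axes: every point of the x-axis in the box is on the curve.
(c) Matching integer coefficients to the picture gives p.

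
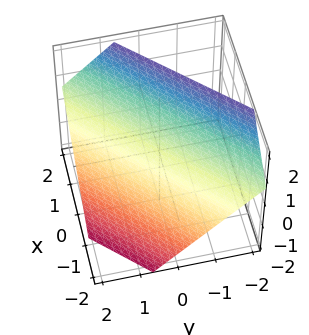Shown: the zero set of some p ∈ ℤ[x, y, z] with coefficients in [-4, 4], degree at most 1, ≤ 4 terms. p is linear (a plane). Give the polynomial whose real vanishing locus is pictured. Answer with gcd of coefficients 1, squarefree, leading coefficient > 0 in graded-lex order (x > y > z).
3*x - 3*y - 3*z + 2

Degree: the surface is flat (a plane), so deg p = 1.
Putting this together gives p.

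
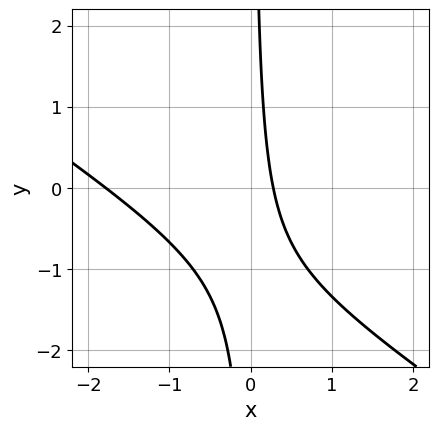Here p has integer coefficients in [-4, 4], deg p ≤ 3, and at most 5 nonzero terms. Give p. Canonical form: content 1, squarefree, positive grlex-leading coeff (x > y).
1. Degree: a generic line meets the curve in up to 2 points, so deg p = 2.
2. Observable constraints: no y-intercept at any integer in the box.
3. The integer polynomial consistent with all of this is the stated p.

2*x^2 + 3*x*y + 3*x - 1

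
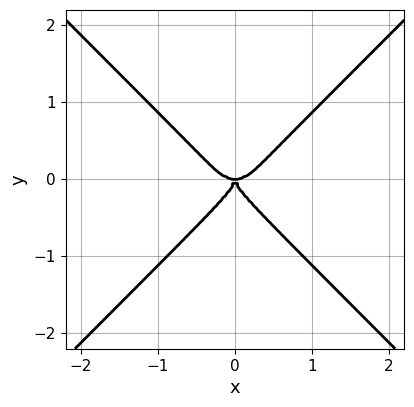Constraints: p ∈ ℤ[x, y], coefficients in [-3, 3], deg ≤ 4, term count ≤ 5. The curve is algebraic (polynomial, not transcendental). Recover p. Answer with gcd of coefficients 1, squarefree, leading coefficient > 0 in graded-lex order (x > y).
1. Degree: no degree-3 curve has this shape, so deg p = 4.
2. Symmetries: it's symmetric under x → −x, forcing even powers of x.
3. Checking where it meets the axes: one x-axis crossing is at x = 0; it crosses the y-axis at the gridline y = 0.
4. Together with the visible shape, these determine p as stated.

2*x^4 - 2*y^4 - x^2*y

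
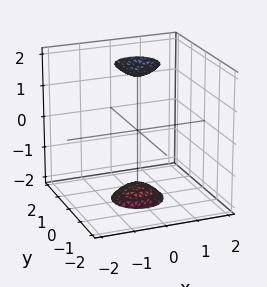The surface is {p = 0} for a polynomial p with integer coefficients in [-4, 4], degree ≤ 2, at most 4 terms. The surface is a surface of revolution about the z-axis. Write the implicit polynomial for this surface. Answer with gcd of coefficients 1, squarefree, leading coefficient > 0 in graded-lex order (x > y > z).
3*x^2 + 3*y^2 - z^2 + 3

1. The picture has 2 separate pieces. They look like related sheets of one shape, so recover p as a whole.
2. The degree is 2 — the shape is more complex than any degree-1 surface.
3. Symmetry: the z-axis is an axis of rotation, so x and y enter only as x² + y².
4. Against the integer gridlines: no x-intercept at any integer in the box; a circular section at z = 2 has radius between 0 and 1; the surface avoids every integer y-axis point in the box.
5. Solving for integer coefficients yields p as stated.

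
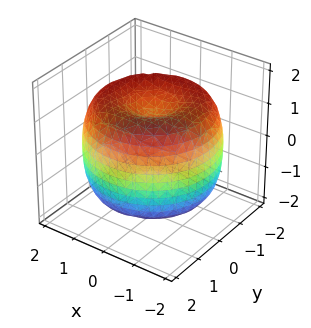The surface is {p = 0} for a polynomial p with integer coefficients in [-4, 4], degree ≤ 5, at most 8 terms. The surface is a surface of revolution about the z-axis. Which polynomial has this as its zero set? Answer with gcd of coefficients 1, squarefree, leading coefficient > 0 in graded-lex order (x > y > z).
x^4 + 2*x^2*y^2 + y^4 - 3*x^2 - 3*y^2 + 2*z^2 - 2

deg p = 4. The shape is more complex than any degree-3 surface.
Symmetries: rotational symmetry about the z-axis ⇒ p depends on x, y only through x² + y².
From the axis intercepts and sections: among the integer gridlines, it crosses the z-axis at z ∈ {-1, 1}; a circular section at z = -1 has radius between 1 and 2.
Assembling these constraints gives the stated polynomial.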